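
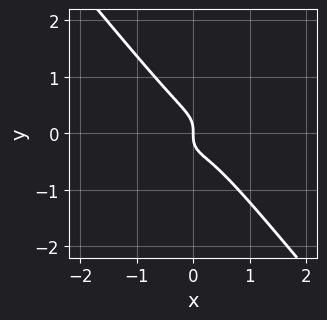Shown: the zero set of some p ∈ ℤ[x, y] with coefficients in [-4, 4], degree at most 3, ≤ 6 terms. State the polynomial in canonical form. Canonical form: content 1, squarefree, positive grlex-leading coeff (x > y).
1. Degree: the shape is more complex than any degree-2 curve, so deg p = 3.
2. Against the integer gridlines: it crosses the x-axis at the gridline x = 0; it crosses the y-axis at the gridline y = 0.
3. Solving for integer coefficients yields p as stated.

3*x^3 - 2*x^2*y + 3*y^3 - x^2 + x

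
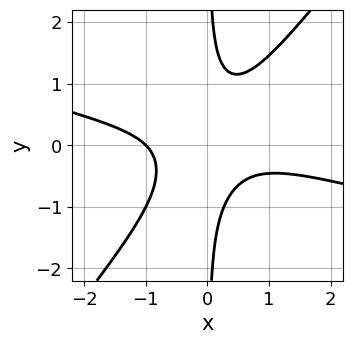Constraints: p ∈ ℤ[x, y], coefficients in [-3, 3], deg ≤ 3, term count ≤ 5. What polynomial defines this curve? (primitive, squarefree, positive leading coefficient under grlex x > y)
x^3 + 3*x^2*y - 3*x*y^2 + 1

deg p = 3.
From the visible intercepts: no y-intercept at any integer in the box; it crosses the x-axis at the gridline x = -1.
Fitting integer coefficients to these (and the overall shape) gives p.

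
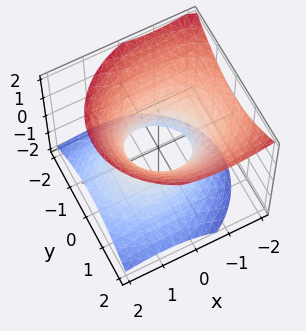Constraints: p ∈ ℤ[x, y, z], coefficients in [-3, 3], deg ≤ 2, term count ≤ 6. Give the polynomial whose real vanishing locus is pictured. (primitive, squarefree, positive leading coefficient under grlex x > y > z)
2*x^2 + 2*x*z + 3*y^2 - 3*z^2 - 2

1. Degree: the shape is more complex than any degree-1 surface, so deg p = 2.
2. Checking where it meets the axes: the x-axis gridline crossings are at x ∈ {-1, 1}; no z-intercept at any integer in the box.
3. The integer polynomial consistent with all of this is the stated p.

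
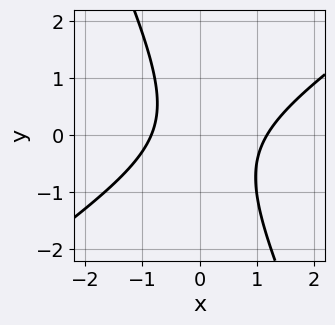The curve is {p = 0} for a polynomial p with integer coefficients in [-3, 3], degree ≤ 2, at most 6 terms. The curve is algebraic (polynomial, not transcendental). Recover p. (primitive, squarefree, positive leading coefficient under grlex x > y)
3*x^2 - 3*x*y - 2*y^2 - x - 3

(a) The degree is 2 — no degree-1 curve has this shape.
(b) Reading off the gridlines: no y-intercept at any integer in the box.
(c) Fitting integer coefficients to these (and the overall shape) gives p.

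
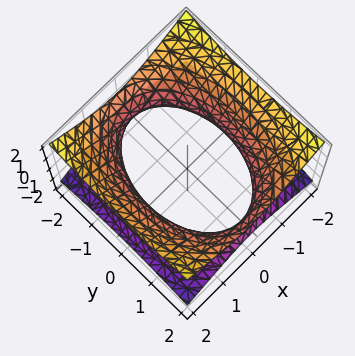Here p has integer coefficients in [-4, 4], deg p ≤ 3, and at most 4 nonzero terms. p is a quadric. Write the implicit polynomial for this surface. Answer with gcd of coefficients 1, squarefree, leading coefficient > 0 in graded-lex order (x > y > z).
First, degree: one connected sheet with a waist; a quadric, so deg p = 2.
Next, symmetries: it's symmetric under z → −z, forcing even powers of z; the x ↦ −x reflection is a symmetry, so x appears only in even powers; mirror symmetry y ↦ −y ⇒ only even powers of y.
Next, against the integer gridlines: it misses every integer gridline on the z-axis.
Finally, assembling these constraints gives the stated polynomial.

2*x^2 + y^2 - 3*z^2 - 3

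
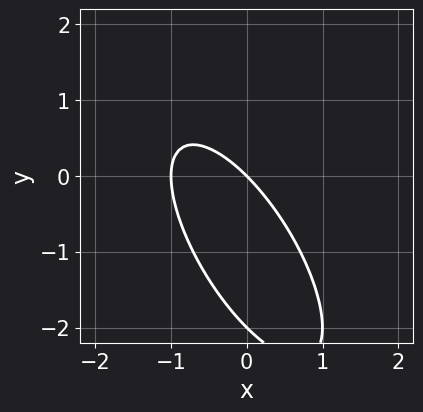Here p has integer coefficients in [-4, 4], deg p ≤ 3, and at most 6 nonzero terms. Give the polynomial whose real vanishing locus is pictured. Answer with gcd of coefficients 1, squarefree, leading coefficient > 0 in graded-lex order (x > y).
2*x^2 + 2*x*y + y^2 + 2*x + 2*y

1. deg p = 2. No degree-1 curve has this shape.
2. Reading off the gridlines: the x-axis gridline crossings are at x ∈ {-1, 0}; among the integer gridlines, it crosses the y-axis at y ∈ {-2, 0}.
3. Putting this together gives p.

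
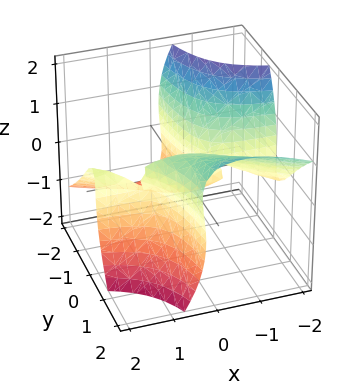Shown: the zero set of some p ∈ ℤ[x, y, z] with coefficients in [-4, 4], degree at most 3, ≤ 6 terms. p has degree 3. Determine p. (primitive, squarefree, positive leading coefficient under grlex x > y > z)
First, degree: the shape is more complex than any degree-2 surface, so deg p = 3.
Next, observable constraints: it crosses the y-axis at the gridline y = 0; one z-axis crossing is at z = 0.
Finally, these observations pin down the coefficients. Check: (1, 0, 0) on the x-axis lies on the surface, and p(1, 0, 0) = 0. ✓

x^2*y + 2*x*y^2 - 2*x*y*z + z^3 - y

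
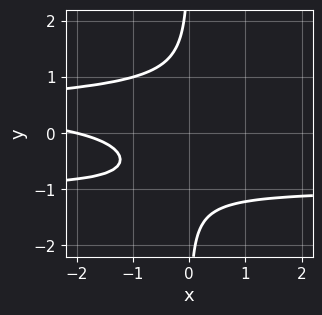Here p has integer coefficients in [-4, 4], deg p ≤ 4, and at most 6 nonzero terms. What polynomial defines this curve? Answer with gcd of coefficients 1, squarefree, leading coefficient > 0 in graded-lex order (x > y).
First, deg p = 4. No degree-3 curve has this shape.
Next, against the integer gridlines: it misses every integer gridline on the y-axis; it meets the x-axis at x = -2 (among the integer gridlines).
Finally, fitting integer coefficients to these (and the overall shape) gives p.

3*x*y^3 - 2*x*y + x + 2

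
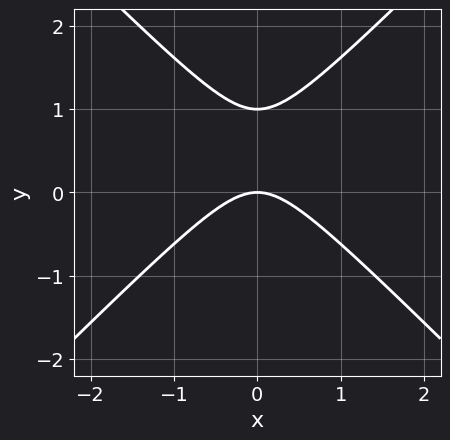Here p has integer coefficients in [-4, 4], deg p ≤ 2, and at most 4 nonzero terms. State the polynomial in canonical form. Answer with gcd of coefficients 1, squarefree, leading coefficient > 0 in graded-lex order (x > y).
x^2 - y^2 + y

(a) Degree: the shape is more complex than any degree-1 curve, so deg p = 2.
(b) Symmetries: mirror symmetry x ↦ −x ⇒ only even powers of x.
(c) Reading off the gridlines: it meets the x-axis at x = 0 (among the integer gridlines); the y-axis gridline crossings are at y ∈ {0, 1}.
(d) Assembling these constraints gives the stated polynomial.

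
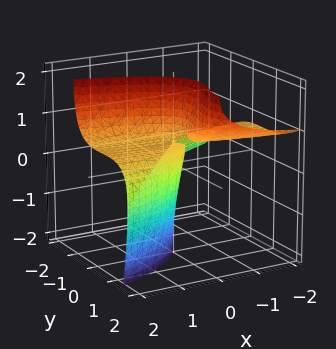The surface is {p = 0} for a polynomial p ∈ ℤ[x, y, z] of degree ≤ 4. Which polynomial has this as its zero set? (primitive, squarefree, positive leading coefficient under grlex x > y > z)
y^3 - 2*y^2*z + y*z^2 + 3*x*z - 2*x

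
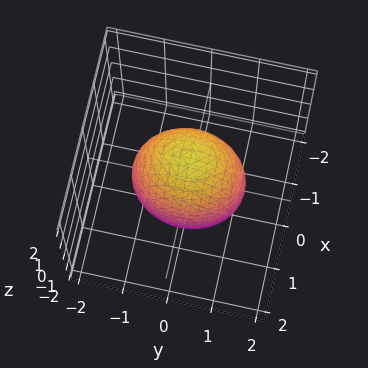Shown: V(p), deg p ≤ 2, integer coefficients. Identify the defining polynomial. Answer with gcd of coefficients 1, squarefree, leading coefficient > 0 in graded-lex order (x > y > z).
3*x^2 + 2*y^2 + z^2 - 3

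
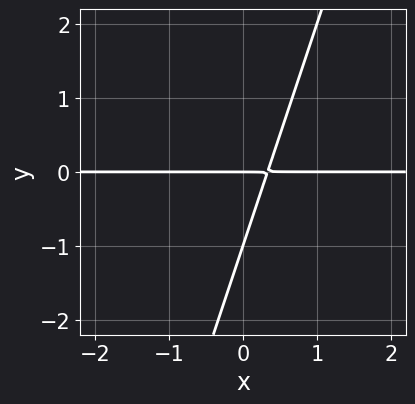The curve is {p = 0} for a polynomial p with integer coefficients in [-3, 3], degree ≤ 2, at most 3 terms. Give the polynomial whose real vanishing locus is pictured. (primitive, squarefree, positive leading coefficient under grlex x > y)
3*x*y - y^2 - y

(a) deg p = 2. A generic line meets the curve in up to 2 points.
(b) From the axis intercepts and sections: the visible x-axis segment lies entirely on the curve; among the integer gridlines, it crosses the y-axis at y ∈ {-1, 0}.
(c) Assembling these constraints gives the stated polynomial.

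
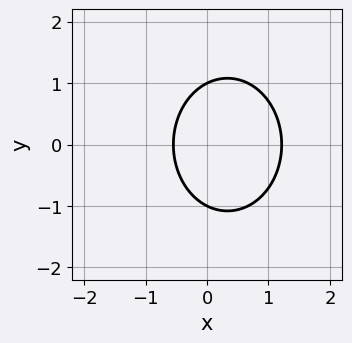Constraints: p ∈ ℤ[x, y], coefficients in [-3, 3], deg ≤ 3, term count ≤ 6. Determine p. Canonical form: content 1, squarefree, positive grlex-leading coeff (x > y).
3*x^2 + 2*y^2 - 2*x - 2

(a) Degree: the shape is more complex than any degree-1 curve, so deg p = 2.
(b) Symmetries: the y ↦ −y reflection is a symmetry, so y appears only in even powers.
(c) From the visible intercepts: the y-axis gridline crossings are at y ∈ {-1, 1}.
(d) Solving for integer coefficients yields p as stated.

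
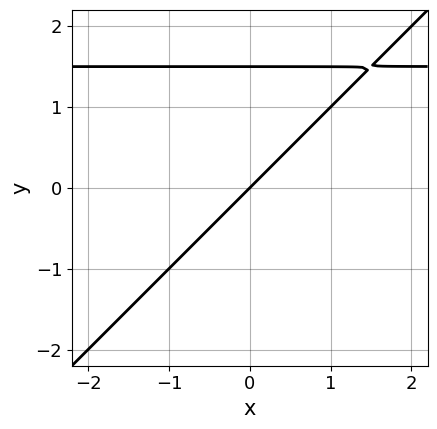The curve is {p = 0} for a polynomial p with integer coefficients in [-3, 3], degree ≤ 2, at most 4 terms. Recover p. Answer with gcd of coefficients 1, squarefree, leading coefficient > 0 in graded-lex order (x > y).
2*x*y - 2*y^2 - 3*x + 3*y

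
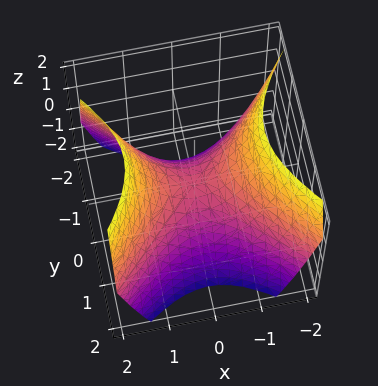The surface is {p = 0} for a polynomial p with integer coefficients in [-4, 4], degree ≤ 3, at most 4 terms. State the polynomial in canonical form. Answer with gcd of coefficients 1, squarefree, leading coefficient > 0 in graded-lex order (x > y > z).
x^2 - y^2 - z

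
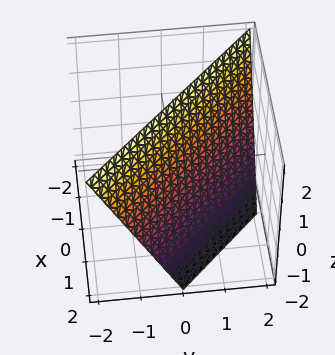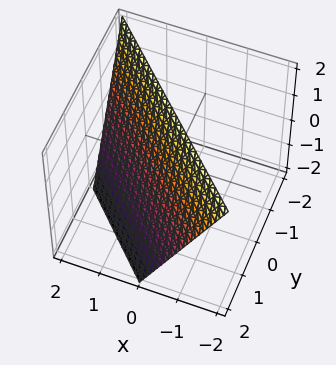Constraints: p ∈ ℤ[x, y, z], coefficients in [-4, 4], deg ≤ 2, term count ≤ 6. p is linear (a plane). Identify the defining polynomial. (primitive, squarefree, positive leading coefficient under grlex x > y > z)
2*x + 2*y + z - 2

First, degree: every cross-section is a straight line — this is a plane, so deg p = 1.
Next, checking where it meets the axes: one z-axis crossing is at z = 2; it crosses the y-axis at the gridline y = 1; one x-axis crossing is at x = 1.
Finally, together with the visible shape, these determine p as stated.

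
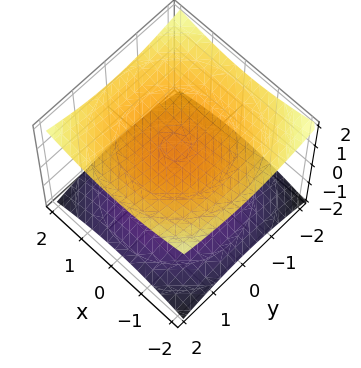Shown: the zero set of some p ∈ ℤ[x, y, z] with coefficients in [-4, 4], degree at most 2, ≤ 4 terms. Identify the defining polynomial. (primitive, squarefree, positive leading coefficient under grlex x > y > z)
I count 2 distinct pieces.
The degree is 2 — two sheets facing apart; a quadric.
Symmetries: the z-axis is an axis of rotation, so x and y enter only as x² + y²; the z ↦ −z reflection is a symmetry, so z appears only in even powers.
Observable constraints: the surface avoids every integer y-axis point in the box; among the integer gridlines, it crosses the z-axis at z ∈ {-1, 1}; the surface avoids every integer x-axis point in the box.
Solving for integer coefficients yields p as stated.

x^2 + y^2 - 3*z^2 + 3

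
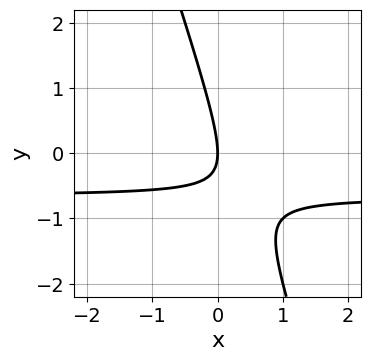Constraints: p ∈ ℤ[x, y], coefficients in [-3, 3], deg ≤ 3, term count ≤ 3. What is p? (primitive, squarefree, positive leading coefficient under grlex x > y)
1. deg p = 2. A generic line meets the curve in up to 2 points.
2. Observable constraints: it crosses the y-axis at the gridline y = 0; it meets the x-axis at x = 0 (among the integer gridlines).
3. Solving for integer coefficients yields p as stated.

3*x*y + y^2 + 2*x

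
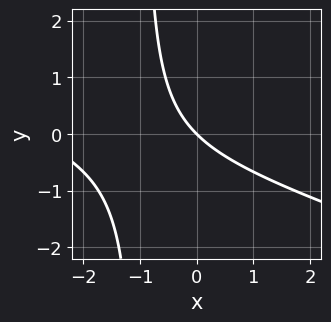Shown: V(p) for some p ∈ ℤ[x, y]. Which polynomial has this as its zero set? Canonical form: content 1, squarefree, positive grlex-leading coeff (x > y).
1. Degree: the shape is more complex than any degree-1 curve, so deg p = 2.
2. From the axis intercepts and sections: it crosses the x-axis at the gridline x = 0; it meets the y-axis at y = 0 (among the integer gridlines).
3. Putting this together gives p.

x^2 + 3*x*y + 3*x + 3*y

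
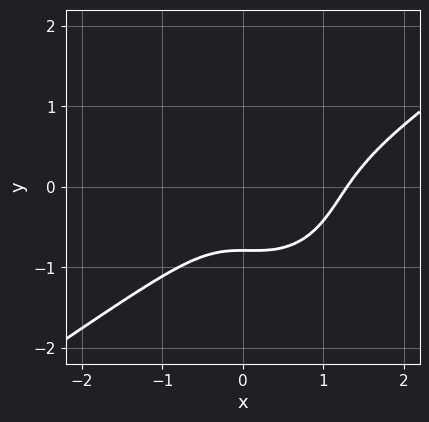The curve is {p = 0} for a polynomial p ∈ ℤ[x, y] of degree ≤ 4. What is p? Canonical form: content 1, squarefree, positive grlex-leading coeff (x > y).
deg p = 3. No degree-2 curve has this shape.
Solving for integer coefficients yields p as stated.

2*x^3 - 2*x^2*y - 2*y^3 - 2*x^2 - 1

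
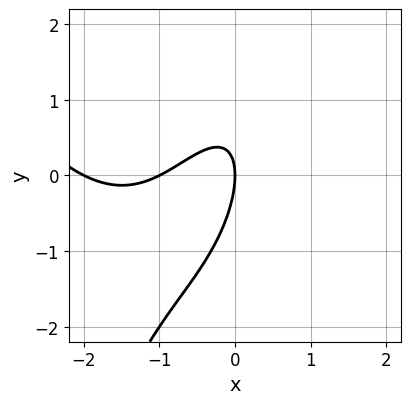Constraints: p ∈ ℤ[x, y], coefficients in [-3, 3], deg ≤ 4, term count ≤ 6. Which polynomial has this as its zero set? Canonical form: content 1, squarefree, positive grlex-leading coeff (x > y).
deg p = 3. A generic line meets the curve in up to 3 points.
Against the integer gridlines: the x-axis gridline crossings are at x ∈ {-2, -1, 0}; it meets the y-axis at y = 0 (among the integer gridlines).
Assembling these constraints gives the stated polynomial.

x^3 + 3*x^2 - 2*x*y + y^2 + 2*x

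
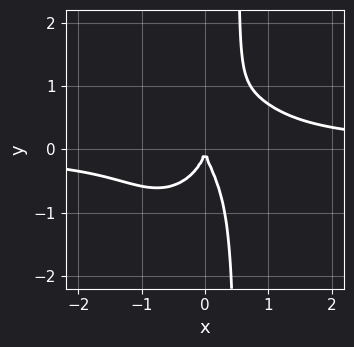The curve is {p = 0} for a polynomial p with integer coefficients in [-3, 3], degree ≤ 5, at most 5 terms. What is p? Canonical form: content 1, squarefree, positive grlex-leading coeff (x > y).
3*x^3*y - x^2*y^2 + 2*x*y^3 - y^3 - 2*x^2

deg p = 4.
Against the integer gridlines: it meets the x-axis at x = 0 (among the integer gridlines); it meets the y-axis at y = 0 (among the integer gridlines).
Matching integer coefficients to the picture gives p.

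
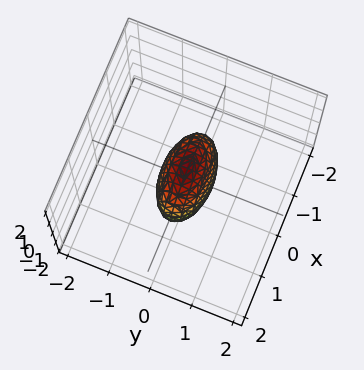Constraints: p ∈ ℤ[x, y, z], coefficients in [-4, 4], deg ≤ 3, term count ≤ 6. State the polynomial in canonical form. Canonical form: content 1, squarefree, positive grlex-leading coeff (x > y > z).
The degree is 2 — bounded and convex; a quadric.
Symmetries: mirror symmetry x ↦ −x ⇒ only even powers of x; the z ↦ −z reflection is a symmetry, so z appears only in even powers; it's symmetric under y → −y, forcing even powers of y.
From the visible intercepts: among the integer gridlines, it crosses the z-axis at z ∈ {-1, 1}; the x-axis gridline crossings are at x ∈ {-1, 1}.
The integer polynomial consistent with all of this is the stated p.

x^2 + 3*y^2 + z^2 - 1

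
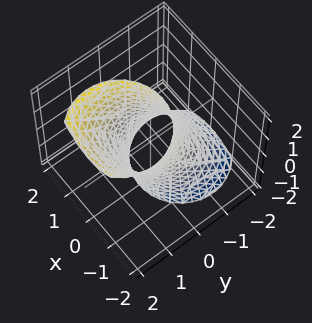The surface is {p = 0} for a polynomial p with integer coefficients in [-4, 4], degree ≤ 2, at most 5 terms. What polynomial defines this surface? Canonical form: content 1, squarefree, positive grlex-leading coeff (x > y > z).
First, degree: no degree-1 surface has this shape, so deg p = 2.
Next, observable constraints: the x-axis gridline crossings are at x ∈ {-1, 1}; among the integer gridlines, it crosses the y-axis at y ∈ {-1, 1}; it misses every integer gridline on the z-axis.
Finally, the integer polynomial consistent with all of this is the stated p.

x^2 + y^2 - y*z - 1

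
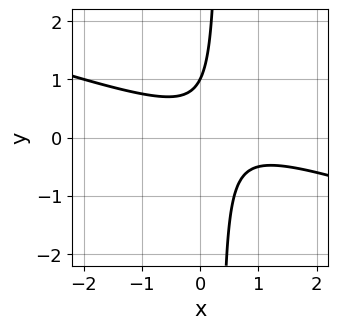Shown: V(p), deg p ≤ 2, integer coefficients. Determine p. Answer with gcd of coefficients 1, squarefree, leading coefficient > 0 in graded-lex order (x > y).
x^2 + 3*x*y - x - y + 1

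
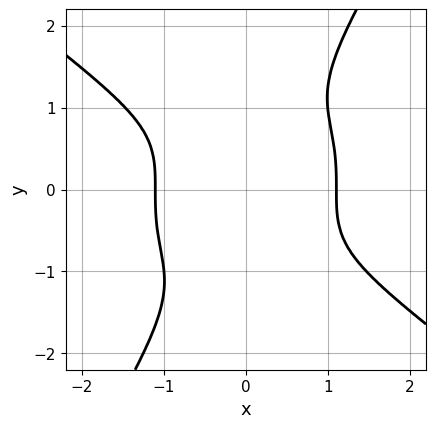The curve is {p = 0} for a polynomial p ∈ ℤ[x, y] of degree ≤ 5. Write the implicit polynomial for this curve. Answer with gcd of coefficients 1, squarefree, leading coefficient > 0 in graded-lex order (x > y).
First, the degree is 4 — no degree-3 curve has this shape.
Next, from the visible intercepts: no y-intercept at any integer in the box.
Finally, together with the visible shape, these determine p as stated.

2*x^4 + 3*x*y^3 - 2*y^4 - 3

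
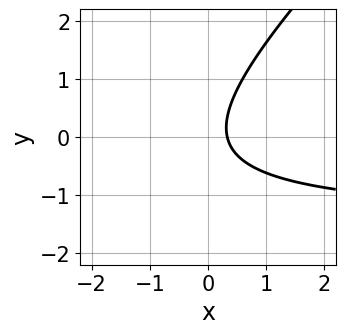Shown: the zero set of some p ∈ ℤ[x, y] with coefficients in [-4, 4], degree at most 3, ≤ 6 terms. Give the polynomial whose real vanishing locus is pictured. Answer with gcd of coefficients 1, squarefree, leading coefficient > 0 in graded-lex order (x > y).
2*x*y - 2*y^2 + 3*x - 1

(a) The degree is 2 — a generic line meets the curve in up to 2 points.
(b) From the axis intercepts and sections: no y-intercept at any integer in the box.
(c) Assembling these constraints gives the stated polynomial.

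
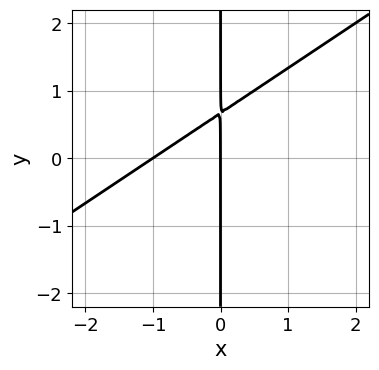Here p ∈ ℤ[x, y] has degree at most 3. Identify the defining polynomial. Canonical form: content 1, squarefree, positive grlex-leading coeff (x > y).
The degree is 2 — no degree-1 curve has this shape.
Checking where it meets the axes: the x-axis gridline crossings are at x ∈ {-1, 0}; every point of the y-axis in the box is on the curve.
Fitting integer coefficients to these (and the overall shape) gives p.

2*x^2 - 3*x*y + 2*x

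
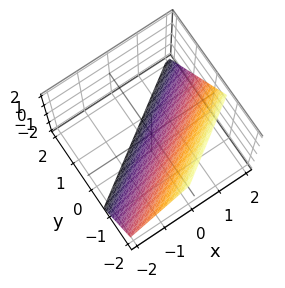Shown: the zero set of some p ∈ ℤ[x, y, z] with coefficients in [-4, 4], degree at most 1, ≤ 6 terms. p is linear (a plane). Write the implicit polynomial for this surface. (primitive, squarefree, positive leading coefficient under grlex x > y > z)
2*x - 3*y - 2*z - 2

First, deg p = 1. The surface is flat (a plane).
Then, checking where it meets the axes: one z-axis crossing is at z = -1; one x-axis crossing is at x = 1.
Finally, solving for integer coefficients yields p as stated.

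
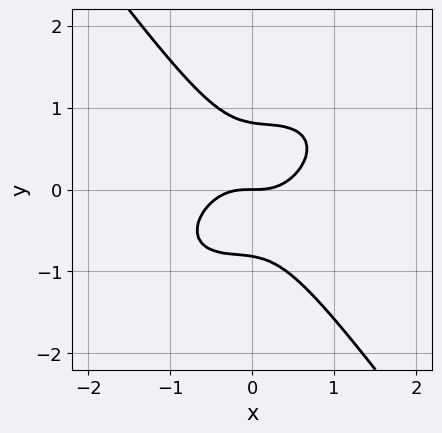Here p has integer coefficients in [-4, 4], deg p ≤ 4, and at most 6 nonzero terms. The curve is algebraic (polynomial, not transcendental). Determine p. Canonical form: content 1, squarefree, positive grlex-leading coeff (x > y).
3*x^3 - 2*x^2*y + x*y^2 + 3*y^3 - 2*y

1. deg p = 3.
2. From the axis intercepts and sections: it meets the y-axis at y = 0 (among the integer gridlines); it meets the x-axis at x = 0 (among the integer gridlines).
3. Solving for integer coefficients yields p as stated.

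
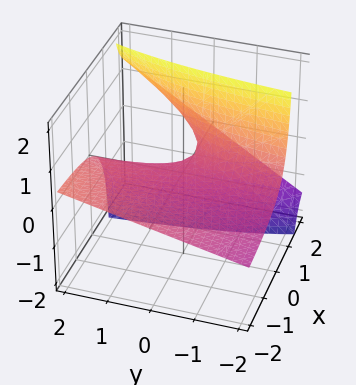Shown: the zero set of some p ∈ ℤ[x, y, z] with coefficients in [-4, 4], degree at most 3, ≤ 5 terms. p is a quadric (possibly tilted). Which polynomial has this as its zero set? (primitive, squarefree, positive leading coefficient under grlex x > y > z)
1. Degree: the shape is more complex than any degree-1 surface, so deg p = 2.
2. Against the integer gridlines: it crosses the z-axis at the gridline z = 0; every point of the x-axis in the box is on the surface; every point of the y-axis in the box is on the surface.
3. Fitting integer coefficients to these (and the overall shape) gives p.

x*y - 3*x*z + 3*z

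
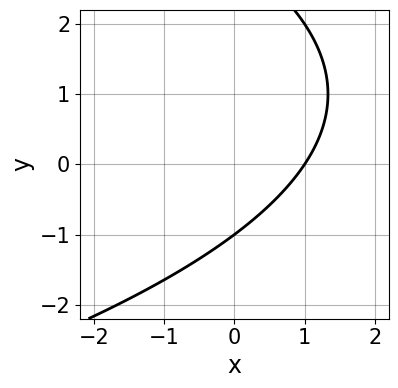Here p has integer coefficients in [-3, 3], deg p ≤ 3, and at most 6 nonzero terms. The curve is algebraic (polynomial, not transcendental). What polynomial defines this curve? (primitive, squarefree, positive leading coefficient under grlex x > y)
y^2 + 3*x - 2*y - 3

(a) The degree is 2 — the shape is more complex than any degree-1 curve.
(b) Against the integer gridlines: it crosses the x-axis at the gridline x = 1; one y-axis crossing is at y = -1.
(c) Putting this together gives p.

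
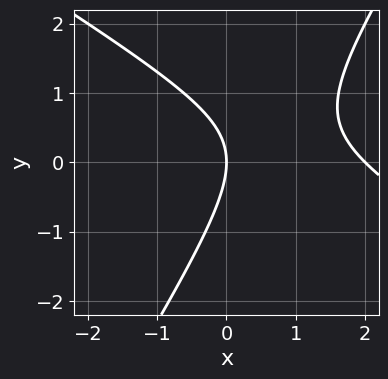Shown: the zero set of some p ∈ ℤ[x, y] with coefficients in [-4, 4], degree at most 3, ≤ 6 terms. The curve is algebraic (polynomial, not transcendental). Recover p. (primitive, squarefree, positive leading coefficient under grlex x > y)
x^2 + x*y - y^2 - 2*x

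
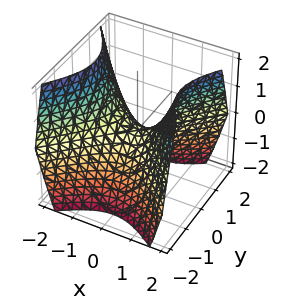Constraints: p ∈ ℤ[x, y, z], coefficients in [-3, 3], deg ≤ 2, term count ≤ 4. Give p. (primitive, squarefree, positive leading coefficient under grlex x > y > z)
x^2 - y^2 - z

1. deg p = 2. A saddle surface; a quadric.
2. Symmetries: mirror symmetry x ↦ −x ⇒ only even powers of x; mirror symmetry y ↦ −y ⇒ only even powers of y.
3. Against the integer gridlines: it meets the y-axis at y = 0 (among the integer gridlines); it meets the x-axis at x = 0 (among the integer gridlines); it meets the z-axis at z = 0 (among the integer gridlines).
4. Assembling these constraints gives the stated polynomial.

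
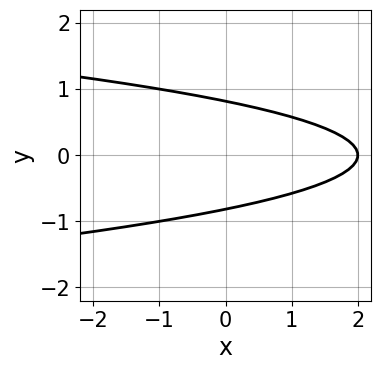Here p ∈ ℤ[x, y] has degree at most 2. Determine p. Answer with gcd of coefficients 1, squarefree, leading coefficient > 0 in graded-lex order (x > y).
deg p = 2. A generic line meets the curve in up to 2 points.
Symmetries: the y ↦ −y reflection is a symmetry, so y appears only in even powers.
Checking where it meets the axes: it meets the x-axis at x = 2 (among the integer gridlines).
Putting this together gives p.

3*y^2 + x - 2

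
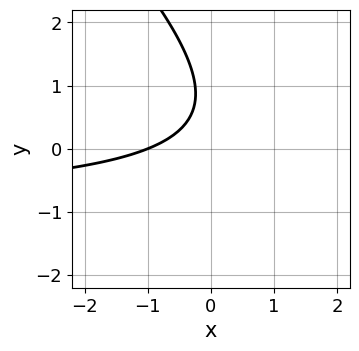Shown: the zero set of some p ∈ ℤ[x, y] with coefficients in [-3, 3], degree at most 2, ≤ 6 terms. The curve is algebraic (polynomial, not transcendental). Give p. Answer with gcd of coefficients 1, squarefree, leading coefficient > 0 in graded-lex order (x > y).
First, degree: the shape is more complex than any degree-1 curve, so deg p = 2.
Then, against the integer gridlines: it meets the x-axis at x = -1 (among the integer gridlines); the curve avoids every integer y-axis point in the box.
Finally, putting this together gives p.

2*x*y + 2*y^2 + 2*x - 3*y + 2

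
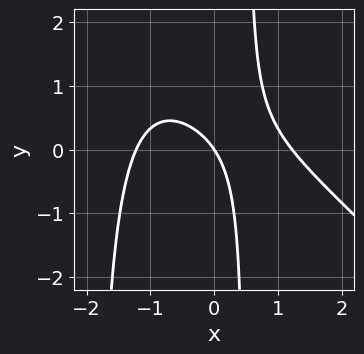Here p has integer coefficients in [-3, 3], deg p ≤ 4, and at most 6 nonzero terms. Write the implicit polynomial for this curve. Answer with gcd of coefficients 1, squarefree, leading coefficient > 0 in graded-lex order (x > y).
2*x^3 + 2*x^2*y + 3*x*y - 3*x - 2*y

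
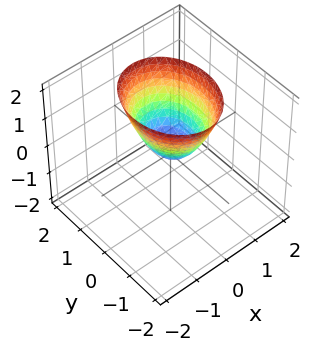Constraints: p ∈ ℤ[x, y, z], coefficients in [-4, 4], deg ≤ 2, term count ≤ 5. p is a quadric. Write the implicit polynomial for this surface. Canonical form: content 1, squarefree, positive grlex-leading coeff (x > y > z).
3*x^2 + 2*y^2 - 2*z

First, deg p = 2. A paraboloid; a quadric.
Next, symmetries: it's symmetric under x → −x, forcing even powers of x; the y ↦ −y reflection is a symmetry, so y appears only in even powers.
Then, against the integer gridlines: it crosses the z-axis at the gridline z = 0; one y-axis crossing is at y = 0; it crosses the x-axis at the gridline x = 0.
Finally, the integer polynomial consistent with all of this is the stated p.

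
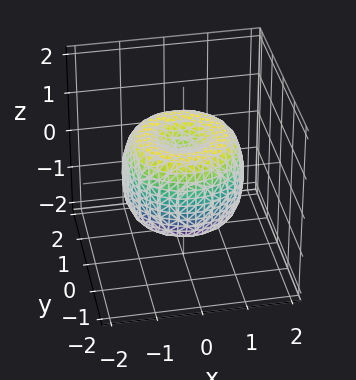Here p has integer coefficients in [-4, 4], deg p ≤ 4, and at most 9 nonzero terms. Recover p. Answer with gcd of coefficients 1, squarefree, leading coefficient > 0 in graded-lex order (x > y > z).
1. deg p = 4. A generic line meets the surface in up to 4 points.
2. Symmetry: every cross-section ⟂ z is a circle, so x, y appear only via x² + y².
3. From the visible intercepts: a circular section at z = -1 has radius between 0 and 1.
4. Putting this together gives p.

2*x^4 + 4*x^2*y^2 + 2*y^4 - 3*x^2 - 3*y^2 + 2*z^2 - 1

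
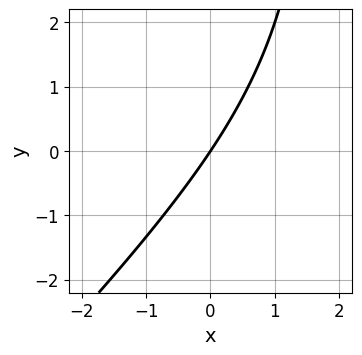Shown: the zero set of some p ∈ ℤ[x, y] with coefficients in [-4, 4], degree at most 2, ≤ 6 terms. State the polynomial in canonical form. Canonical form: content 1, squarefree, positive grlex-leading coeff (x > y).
x^2 - x*y - 3*x + 2*y

The degree is 2 — a generic line meets the curve in up to 2 points.
Against the integer gridlines: it meets the x-axis at x = 0 (among the integer gridlines); one y-axis crossing is at y = 0.
Matching integer coefficients to the picture gives p.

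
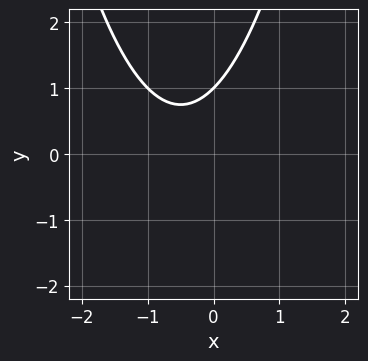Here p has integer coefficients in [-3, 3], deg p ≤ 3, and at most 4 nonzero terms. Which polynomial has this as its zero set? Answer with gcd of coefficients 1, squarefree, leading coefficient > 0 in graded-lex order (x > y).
(a) Degree: the shape is more complex than any degree-1 curve, so deg p = 2.
(b) From the visible intercepts: the curve avoids every integer x-axis point in the box; it crosses the y-axis at the gridline y = 1.
(c) Assembling these constraints gives the stated polynomial.

x^2 + x - y + 1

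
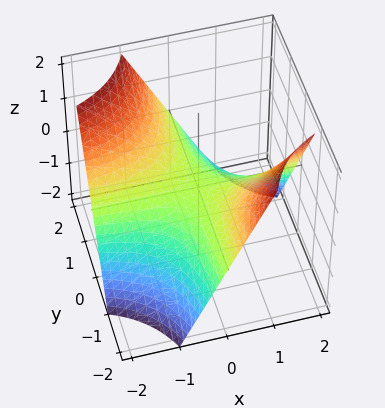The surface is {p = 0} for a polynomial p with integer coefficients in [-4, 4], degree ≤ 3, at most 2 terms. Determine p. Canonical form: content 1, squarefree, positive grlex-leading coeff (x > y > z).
1. Degree: a saddle surface; a quadric, so deg p = 2.
2. Observable constraints: every point of the x-axis in the box is on the surface; the visible y-axis segment lies entirely on the surface; one z-axis crossing is at z = 0.
3. These observations pin down the coefficients.

x*y + z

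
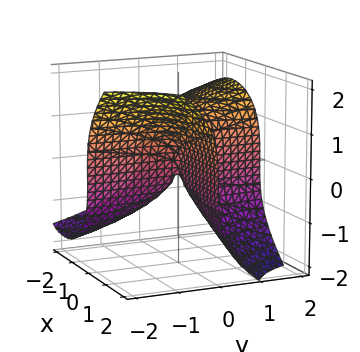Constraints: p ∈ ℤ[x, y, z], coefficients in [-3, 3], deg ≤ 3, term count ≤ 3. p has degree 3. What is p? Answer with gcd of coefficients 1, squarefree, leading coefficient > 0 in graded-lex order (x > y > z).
(a) The degree is 3 — a generic line meets the surface in up to 3 points.
(b) Observable constraints: every point of the y-axis in the box is on the surface; it meets the z-axis at z = 0 (among the integer gridlines).
(c) The integer polynomial consistent with all of this is the stated p. Check: (-1, 0, 0) on the x-axis lies on the surface, and p(-1, 0, 0) = 0. ✓

x^2*y + z^3 + 3*x*y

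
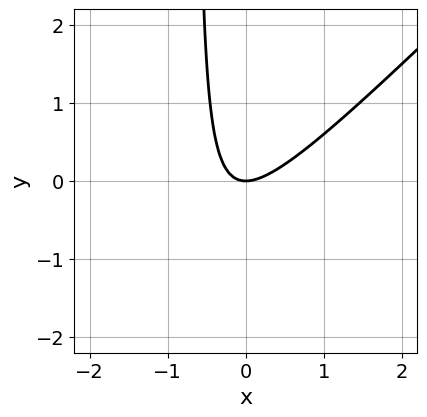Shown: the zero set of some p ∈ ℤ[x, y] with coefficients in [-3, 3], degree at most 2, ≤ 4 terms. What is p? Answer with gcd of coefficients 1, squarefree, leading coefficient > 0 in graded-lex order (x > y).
3*x^2 - 3*x*y - 2*y

(a) Degree: a generic line meets the curve in up to 2 points, so deg p = 2.
(b) Checking where it meets the axes: it crosses the y-axis at the gridline y = 0; it meets the x-axis at x = 0 (among the integer gridlines).
(c) These observations pin down the coefficients.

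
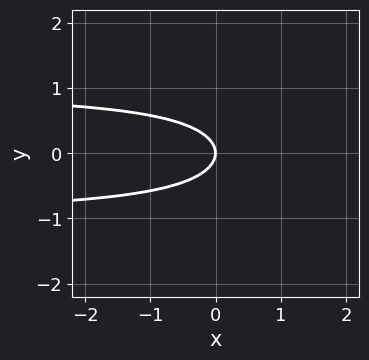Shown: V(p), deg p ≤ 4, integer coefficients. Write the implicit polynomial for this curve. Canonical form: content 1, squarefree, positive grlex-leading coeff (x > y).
x*y^2 - 2*y^2 - x

First, degree: the shape is more complex than any degree-2 curve, so deg p = 3.
Then, symmetries: it's symmetric under y → −y, forcing even powers of y.
Next, against the integer gridlines: it crosses the y-axis at the gridline y = 0; it crosses the x-axis at the gridline x = 0.
Finally, the integer polynomial consistent with all of this is the stated p.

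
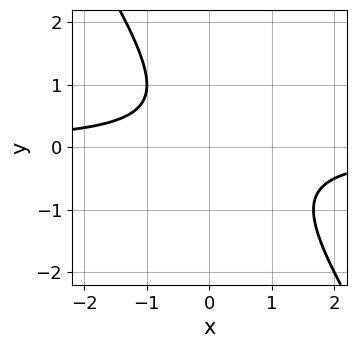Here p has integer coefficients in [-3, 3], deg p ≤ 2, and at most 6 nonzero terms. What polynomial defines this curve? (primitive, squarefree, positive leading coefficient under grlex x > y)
First, deg p = 2.
Next, observable constraints: it misses every integer gridline on the x-axis; it misses every integer gridline on the y-axis.
Finally, fitting integer coefficients to these (and the overall shape) gives p.

3*x*y + 2*y^2 - y + 2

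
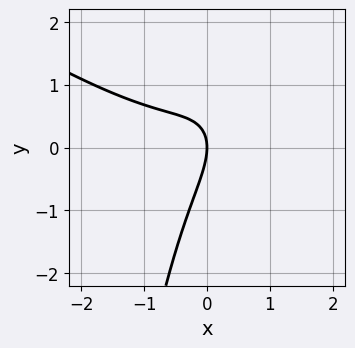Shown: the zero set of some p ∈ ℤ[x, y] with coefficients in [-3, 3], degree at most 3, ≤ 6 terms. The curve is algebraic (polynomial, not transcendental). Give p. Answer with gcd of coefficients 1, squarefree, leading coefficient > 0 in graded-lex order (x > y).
2*x^3 + 3*x^2*y - 3*x*y + 2*y^2 + 3*x

The degree is 3 — no degree-2 curve has this shape.
Reading off the gridlines: one x-axis crossing is at x = 0; it crosses the y-axis at the gridline y = 0.
Matching integer coefficients to the picture gives p.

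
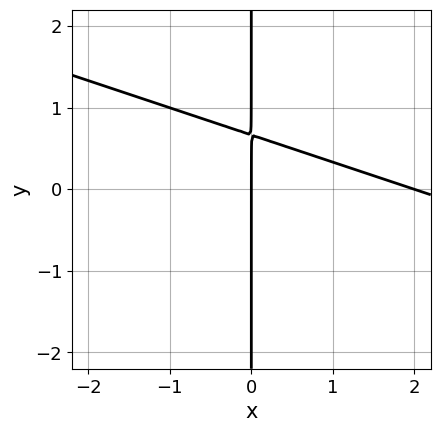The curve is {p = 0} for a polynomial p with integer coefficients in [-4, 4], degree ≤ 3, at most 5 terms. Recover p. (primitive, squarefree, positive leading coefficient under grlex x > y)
1. deg p = 2.
2. From the axis intercepts and sections: the x-axis gridline crossings are at x ∈ {0, 2}; the visible y-axis segment lies entirely on the curve.
3. The integer polynomial consistent with all of this is the stated p.

x^2 + 3*x*y - 2*x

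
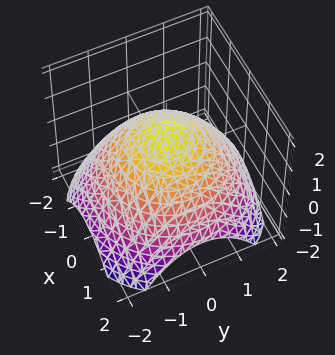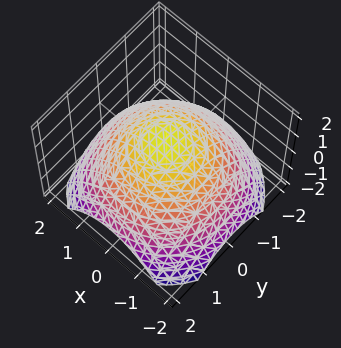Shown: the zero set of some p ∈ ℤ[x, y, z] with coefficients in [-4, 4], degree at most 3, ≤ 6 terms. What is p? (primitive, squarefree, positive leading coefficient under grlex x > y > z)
(a) The degree is 2 — no degree-1 surface has this shape.
(b) Symmetries: the surface is invariant under rotation about z: p = q(x² + y², z).
(c) From the visible intercepts: it crosses the z-axis at the gridline z = 1; a circular section at z = 0 has radius between 1 and 2.
(d) Assembling these constraints gives the stated polynomial.

x^2 + y^2 + 2*z - 2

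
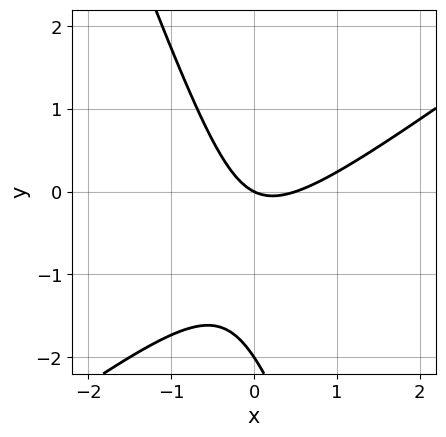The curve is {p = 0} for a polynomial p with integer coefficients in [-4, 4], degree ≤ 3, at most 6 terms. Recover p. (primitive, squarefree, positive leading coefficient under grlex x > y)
(a) Degree: a generic line meets the curve in up to 2 points, so deg p = 2.
(b) Checking where it meets the axes: the y-axis gridline crossings are at y ∈ {-2, 0}; it meets the x-axis at x = 0 (among the integer gridlines).
(c) Together with the visible shape, these determine p as stated.

2*x^2 - 2*x*y - y^2 - x - 2*y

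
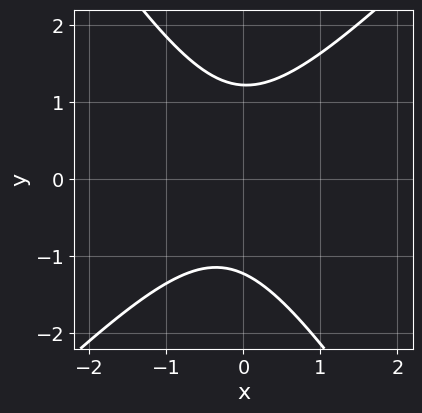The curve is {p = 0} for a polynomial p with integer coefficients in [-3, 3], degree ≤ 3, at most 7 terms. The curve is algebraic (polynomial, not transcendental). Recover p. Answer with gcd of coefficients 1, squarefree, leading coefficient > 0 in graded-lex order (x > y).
3*x^2 - x*y - 2*y^2 + x + 3

The degree is 2 — no degree-1 curve has this shape.
Reading off the gridlines: the curve avoids every integer x-axis point in the box.
Putting this together gives p.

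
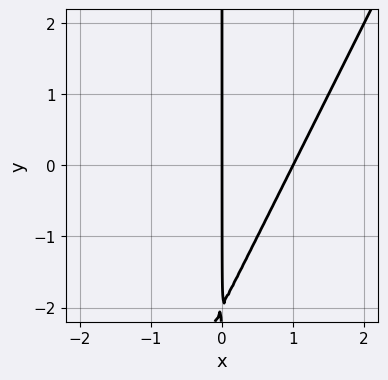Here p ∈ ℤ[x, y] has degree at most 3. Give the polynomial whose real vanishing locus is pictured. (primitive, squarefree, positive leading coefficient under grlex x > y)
1. The degree is 2 — no degree-1 curve has this shape.
2. From the axis intercepts and sections: the x-axis gridline crossings are at x ∈ {0, 1}; the visible y-axis segment lies entirely on the curve.
3. Assembling these constraints gives the stated polynomial.

2*x^2 - x*y - 2*x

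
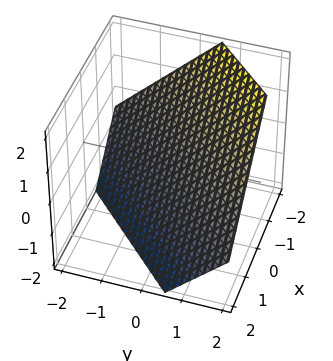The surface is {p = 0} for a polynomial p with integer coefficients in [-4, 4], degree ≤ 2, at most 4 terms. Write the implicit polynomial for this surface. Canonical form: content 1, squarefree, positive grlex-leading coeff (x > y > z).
3*x - 3*y + 3*z + 2

1. deg p = 1. The surface is flat (a plane).
2. Putting this together gives p.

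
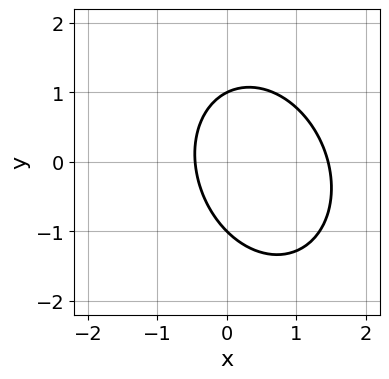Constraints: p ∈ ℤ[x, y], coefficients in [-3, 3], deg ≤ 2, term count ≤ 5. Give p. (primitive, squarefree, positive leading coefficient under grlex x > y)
(a) deg p = 2.
(b) Against the integer gridlines: the y-axis gridline crossings are at y ∈ {-1, 1}.
(c) Together with the visible shape, these determine p as stated.

3*x^2 + x*y + 2*y^2 - 3*x - 2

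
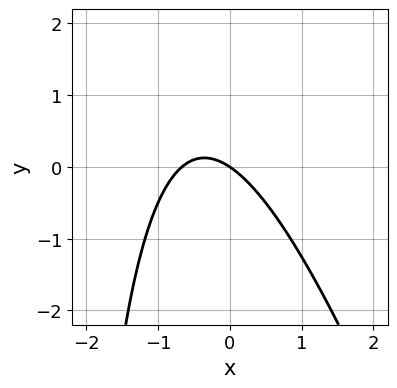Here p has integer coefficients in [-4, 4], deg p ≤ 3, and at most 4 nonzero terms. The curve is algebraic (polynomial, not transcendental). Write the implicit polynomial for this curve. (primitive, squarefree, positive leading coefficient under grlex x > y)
The degree is 2 — a generic line meets the curve in up to 2 points.
Reading off the gridlines: it meets the y-axis at y = 0 (among the integer gridlines); one x-axis crossing is at x = 0.
Putting this together gives p.

3*x^2 + x*y + 2*x + 3*y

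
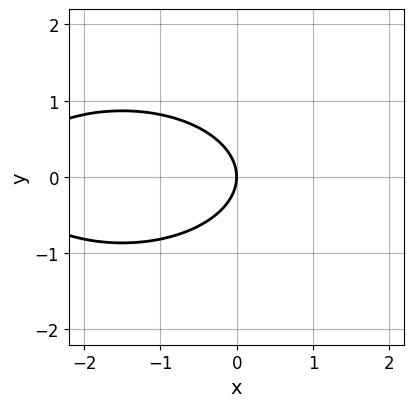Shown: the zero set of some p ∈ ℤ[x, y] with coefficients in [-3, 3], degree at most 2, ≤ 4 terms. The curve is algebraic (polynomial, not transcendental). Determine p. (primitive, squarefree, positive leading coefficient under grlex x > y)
x^2 + 3*y^2 + 3*x

1. Degree: a generic line meets the curve in up to 2 points, so deg p = 2.
2. Symmetries: it's symmetric under y → −y, forcing even powers of y.
3. Against the integer gridlines: it meets the y-axis at y = 0 (among the integer gridlines); it crosses the x-axis at the gridline x = 0.
4. Matching integer coefficients to the picture gives p.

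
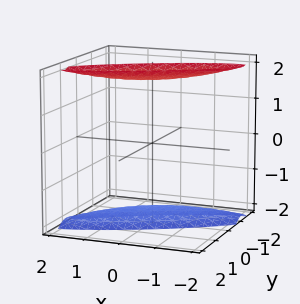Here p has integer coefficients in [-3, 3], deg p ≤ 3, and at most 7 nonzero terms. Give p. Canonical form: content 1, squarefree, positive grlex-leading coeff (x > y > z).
(a) There are 2 components.
(b) deg p = 2.
(c) Checking where it meets the axes: it misses every integer gridline on the x-axis; the surface avoids every integer y-axis point in the box.
(d) The integer polynomial consistent with all of this is the stated p.

x^2 - 3*x*y + 3*y^2 - z^2 + 3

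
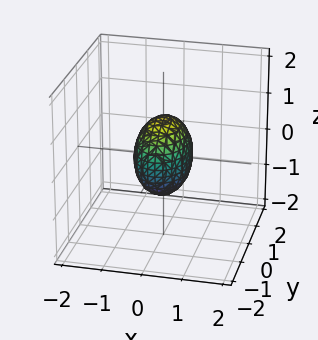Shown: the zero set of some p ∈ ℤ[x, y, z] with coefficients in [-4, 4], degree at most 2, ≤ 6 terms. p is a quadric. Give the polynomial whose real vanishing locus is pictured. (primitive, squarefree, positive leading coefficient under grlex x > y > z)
The degree is 2 — a closed, bounded, convex surface; a quadric.
Symmetries: the y ↦ −y reflection is a symmetry, so y appears only in even powers; the x ↦ −x reflection is a symmetry, so x appears only in even powers; it's symmetric under z → −z, forcing even powers of z.
Observable constraints: the z-axis gridline crossings are at z ∈ {-1, 1}; among the integer gridlines, it crosses the y-axis at y ∈ {-1, 1}.
Putting this together gives p.

2*x^2 + y^2 + z^2 - 1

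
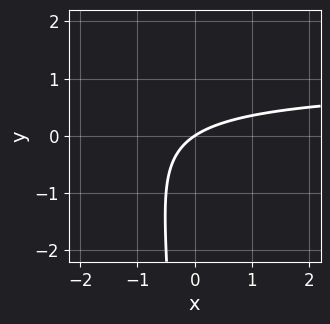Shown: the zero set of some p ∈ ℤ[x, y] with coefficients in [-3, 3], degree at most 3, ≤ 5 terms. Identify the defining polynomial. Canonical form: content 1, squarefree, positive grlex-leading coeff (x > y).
deg p = 3. The shape is more complex than any degree-2 curve.
Checking where it meets the axes: it crosses the x-axis at the gridline x = 0; one y-axis crossing is at y = 0.
The integer polynomial consistent with all of this is the stated p.

x*y^2 - 3*x*y + 2*x - 3*y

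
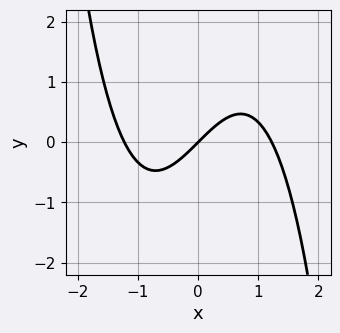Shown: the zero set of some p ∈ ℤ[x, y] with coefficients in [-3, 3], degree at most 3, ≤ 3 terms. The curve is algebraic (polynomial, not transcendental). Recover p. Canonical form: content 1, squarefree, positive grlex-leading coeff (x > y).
2*x^3 - 3*x + 3*y

First, degree: a generic line meets the curve in up to 3 points, so deg p = 3.
Then, from the visible intercepts: it meets the y-axis at y = 0 (among the integer gridlines); one x-axis crossing is at x = 0.
Finally, together with the visible shape, these determine p as stated.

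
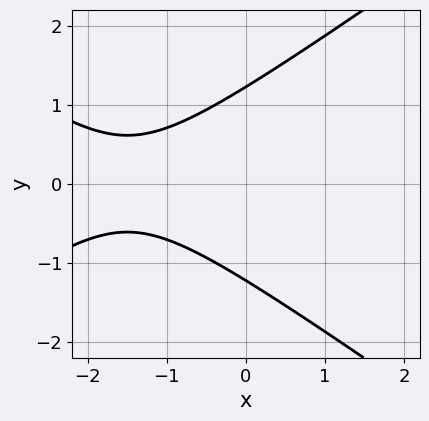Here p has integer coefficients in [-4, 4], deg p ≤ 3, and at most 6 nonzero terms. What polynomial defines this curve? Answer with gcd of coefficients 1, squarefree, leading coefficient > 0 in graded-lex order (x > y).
x^2 - 2*y^2 + 3*x + 3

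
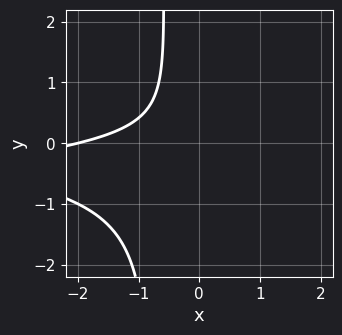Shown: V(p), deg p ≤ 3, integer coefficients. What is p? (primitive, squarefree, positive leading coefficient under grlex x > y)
First, deg p = 3. A generic line meets the curve in up to 3 points.
Next, from the axis intercepts and sections: no y-intercept at any integer in the box; one x-axis crossing is at x = -2.
Finally, the integer polynomial consistent with all of this is the stated p.

3*x*y^2 + 2*x*y + 2*y^2 + x + 2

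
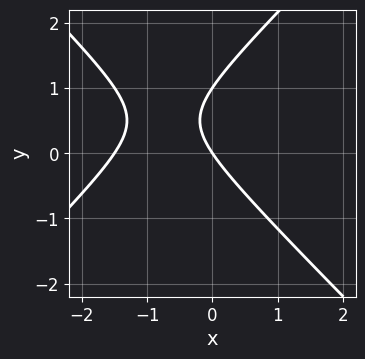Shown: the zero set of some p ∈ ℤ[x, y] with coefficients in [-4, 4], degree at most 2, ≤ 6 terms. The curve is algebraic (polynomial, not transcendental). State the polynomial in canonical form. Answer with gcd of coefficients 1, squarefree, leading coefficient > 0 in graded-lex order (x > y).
2*x^2 - 2*y^2 + 3*x + 2*y

(a) deg p = 2.
(b) Observable constraints: one x-axis crossing is at x = 0; the y-axis gridline crossings are at y ∈ {0, 1}.
(c) The integer polynomial consistent with all of this is the stated p.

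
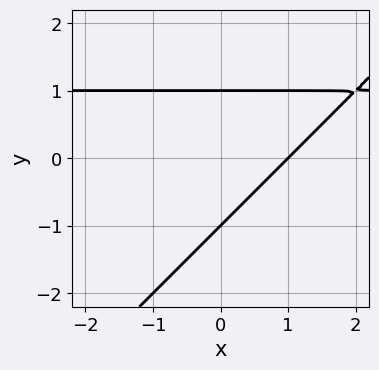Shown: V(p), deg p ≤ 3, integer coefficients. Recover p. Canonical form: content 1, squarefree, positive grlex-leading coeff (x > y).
(a) deg p = 2.
(b) From the axis intercepts and sections: it meets the x-axis at x = 1 (among the integer gridlines); among the integer gridlines, it crosses the y-axis at y ∈ {-1, 1}.
(c) Matching integer coefficients to the picture gives p.

x*y - y^2 - x + 1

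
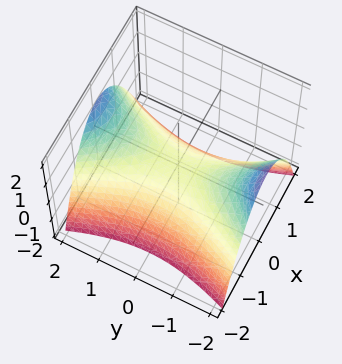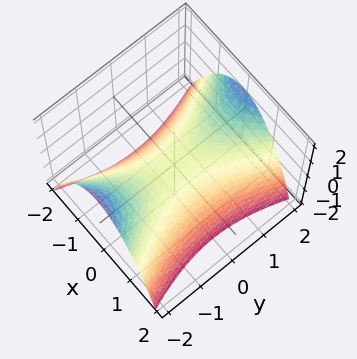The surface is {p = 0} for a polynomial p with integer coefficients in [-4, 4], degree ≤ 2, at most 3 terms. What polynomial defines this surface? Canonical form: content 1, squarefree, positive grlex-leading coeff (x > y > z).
3*x^2 - y^2 + 3*z

1. Degree: a saddle surface; a quadric, so deg p = 2.
2. Symmetries: the x ↦ −x reflection is a symmetry, so x appears only in even powers; mirror symmetry y ↦ −y ⇒ only even powers of y.
3. Reading off the gridlines: one x-axis crossing is at x = 0; it meets the z-axis at z = 0 (among the integer gridlines); one y-axis crossing is at y = 0.
4. Fitting integer coefficients to these (and the overall shape) gives p.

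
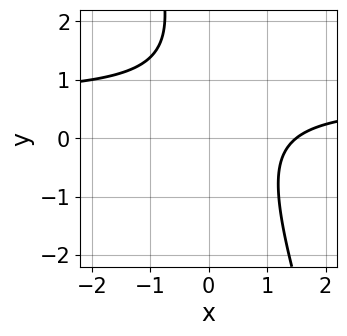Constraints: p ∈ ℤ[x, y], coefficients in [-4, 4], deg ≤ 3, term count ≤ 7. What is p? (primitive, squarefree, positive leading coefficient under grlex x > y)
(a) The degree is 2 — the shape is more complex than any degree-1 curve.
(b) From the axis intercepts and sections: no y-intercept at any integer in the box.
(c) Putting this together gives p.

3*x*y + y^2 - 2*x - 2*y + 3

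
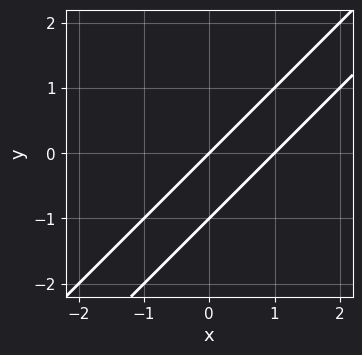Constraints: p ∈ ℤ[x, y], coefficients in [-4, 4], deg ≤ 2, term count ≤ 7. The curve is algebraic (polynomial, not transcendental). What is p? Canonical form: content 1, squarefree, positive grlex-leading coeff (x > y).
x^2 - 2*x*y + y^2 - x + y

(a) Degree: a generic line meets the curve in up to 2 points, so deg p = 2.
(b) Observable constraints: the y-axis gridline crossings are at y ∈ {-1, 0}; the x-axis gridline crossings are at x ∈ {0, 1}.
(c) Assembling these constraints gives the stated polynomial.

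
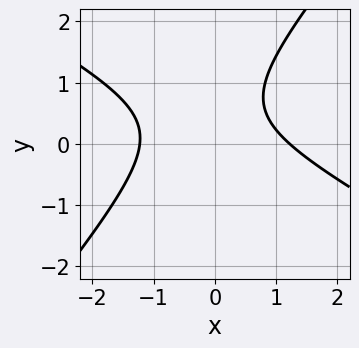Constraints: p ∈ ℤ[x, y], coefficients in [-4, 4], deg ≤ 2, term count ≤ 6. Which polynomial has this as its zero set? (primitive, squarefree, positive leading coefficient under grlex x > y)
2*x^2 + 2*x*y - 3*y^2 + 3*y - 3

The degree is 2 — a generic line meets the curve in up to 2 points.
From the axis intercepts and sections: the curve avoids every integer y-axis point in the box.
Matching integer coefficients to the picture gives p.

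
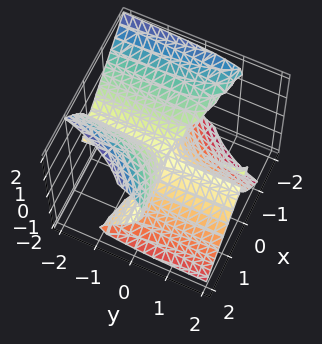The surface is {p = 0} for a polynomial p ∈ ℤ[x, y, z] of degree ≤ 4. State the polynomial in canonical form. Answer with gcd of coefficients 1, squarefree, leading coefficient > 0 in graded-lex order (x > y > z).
3*x^2*y - 2*x^2*z + 3*x*y*z + 3*z^3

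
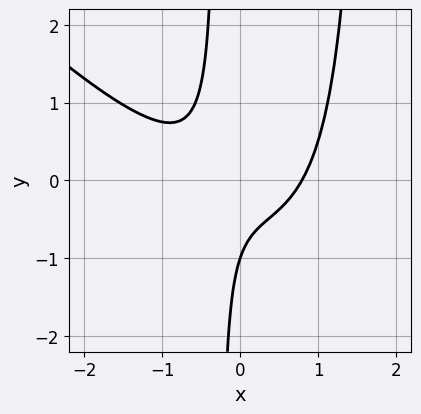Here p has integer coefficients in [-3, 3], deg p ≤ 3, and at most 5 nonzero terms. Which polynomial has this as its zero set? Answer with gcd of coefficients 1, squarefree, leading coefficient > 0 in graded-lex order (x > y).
(a) Degree: the shape is more complex than any degree-2 curve, so deg p = 3.
(b) Reading off the gridlines: one y-axis crossing is at y = -1.
(c) These observations pin down the coefficients.

2*x^3 + 2*x^2*y - 3*x*y - y - 1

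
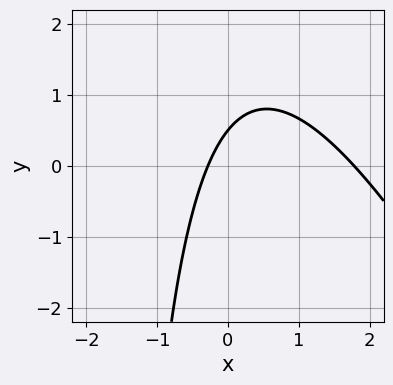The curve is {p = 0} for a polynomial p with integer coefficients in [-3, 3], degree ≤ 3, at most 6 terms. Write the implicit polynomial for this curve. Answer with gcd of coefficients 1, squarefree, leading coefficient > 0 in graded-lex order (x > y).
Degree: the shape is more complex than any degree-1 curve, so deg p = 2.
Putting this together gives p.

2*x^2 + x*y - 3*x + 2*y - 1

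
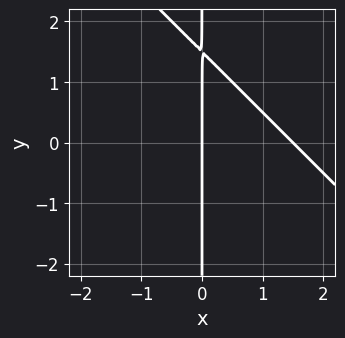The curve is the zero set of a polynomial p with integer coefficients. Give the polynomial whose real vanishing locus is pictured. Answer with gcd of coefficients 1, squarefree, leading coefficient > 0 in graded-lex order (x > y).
2*x^2 + 2*x*y - 3*x

First, deg p = 2. The shape is more complex than any degree-1 curve.
Next, reading off the gridlines: the visible y-axis segment lies entirely on the curve; it meets the x-axis at x = 0 (among the integer gridlines).
Finally, putting this together gives p.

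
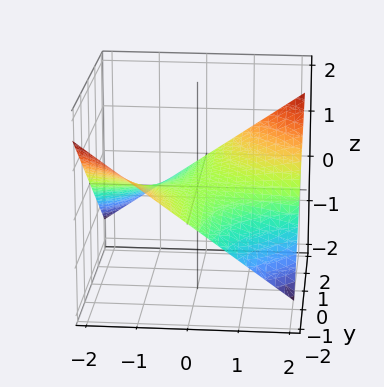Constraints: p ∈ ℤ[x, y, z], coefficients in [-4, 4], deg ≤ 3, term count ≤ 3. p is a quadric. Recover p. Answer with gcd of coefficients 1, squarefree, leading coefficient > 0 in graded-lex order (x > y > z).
x*y - 3*z

First, the degree is 2 — a hyperbolic paraboloid; a quadric.
Then, against the integer gridlines: every point of the y-axis in the box is on the surface; one z-axis crossing is at z = 0.
Finally, together with the visible shape, these determine p as stated.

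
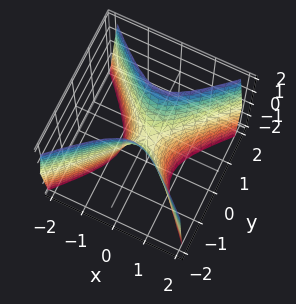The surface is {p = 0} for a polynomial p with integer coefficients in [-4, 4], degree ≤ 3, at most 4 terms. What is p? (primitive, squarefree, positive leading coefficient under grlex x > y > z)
3*x^2 - 3*y^2 + z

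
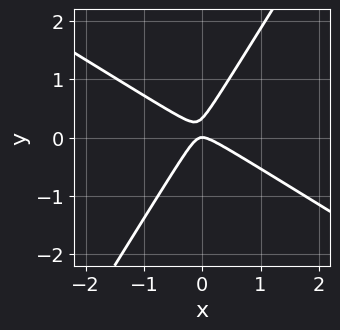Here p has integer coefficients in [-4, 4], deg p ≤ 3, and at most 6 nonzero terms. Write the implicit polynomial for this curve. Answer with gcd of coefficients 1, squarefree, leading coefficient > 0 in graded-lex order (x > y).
3*x^2 + 3*x*y - 3*y^2 + y

First, the degree is 2 — a generic line meets the curve in up to 2 points.
Next, from the axis intercepts and sections: it meets the y-axis at y = 0 (among the integer gridlines); it crosses the x-axis at the gridline x = 0.
Finally, together with the visible shape, these determine p as stated.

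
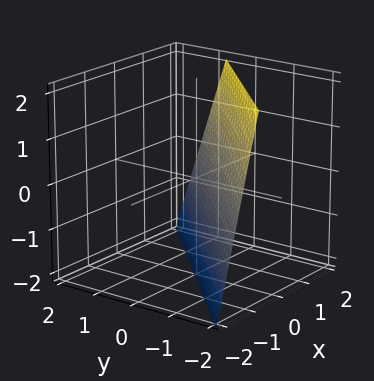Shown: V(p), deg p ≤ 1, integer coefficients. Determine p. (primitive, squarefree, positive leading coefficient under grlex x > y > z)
The degree is 1 — every cross-section is a straight line — this is a plane.
Checking where it meets the axes: it crosses the z-axis at the gridline z = -2.
These observations pin down the coefficients.

3*x - 3*y - z - 2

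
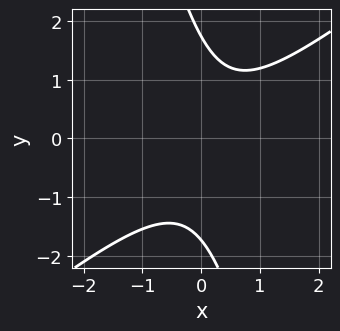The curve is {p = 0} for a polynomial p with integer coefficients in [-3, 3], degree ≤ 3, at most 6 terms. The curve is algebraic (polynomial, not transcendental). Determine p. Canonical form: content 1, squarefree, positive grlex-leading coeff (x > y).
3*x^2 - 3*x*y - y^2 - x + 3

1. The degree is 2 — the shape is more complex than any degree-1 curve.
2. Against the integer gridlines: it misses every integer gridline on the x-axis.
3. Solving for integer coefficients yields p as stated.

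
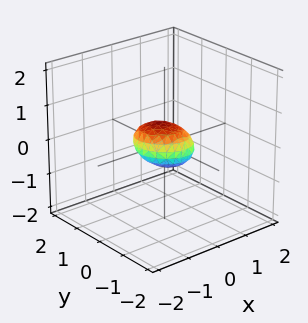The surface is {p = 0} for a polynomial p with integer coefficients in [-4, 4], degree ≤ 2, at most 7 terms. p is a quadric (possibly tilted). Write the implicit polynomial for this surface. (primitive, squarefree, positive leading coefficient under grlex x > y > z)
1. Degree: a generic line meets the surface in up to 2 points, so deg p = 2.
2. The integer polynomial consistent with all of this is the stated p.

2*x^2 + x*y + 2*y^2 - y*z + 3*z^2 - 1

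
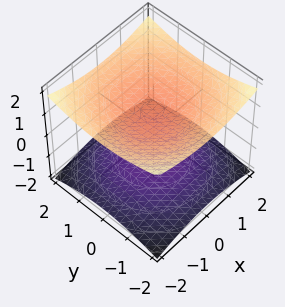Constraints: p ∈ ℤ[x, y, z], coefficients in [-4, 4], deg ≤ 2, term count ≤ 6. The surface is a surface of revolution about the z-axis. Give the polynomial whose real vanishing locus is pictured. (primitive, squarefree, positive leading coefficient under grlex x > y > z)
I count 2 distinct pieces. They look like related sheets of one shape, so recover p as a whole.
deg p = 2. A generic line meets the surface in up to 2 points.
Symmetries: the surface is invariant under rotation about z: p = q(x² + y², z).
From the axis intercepts and sections: no y-intercept at any integer in the box; the z-axis gridline crossings are at z ∈ {-1, 1}; the surface avoids every integer x-axis point in the box.
Matching integer coefficients to the picture gives p.

x^2 + y^2 - 3*z^2 + 3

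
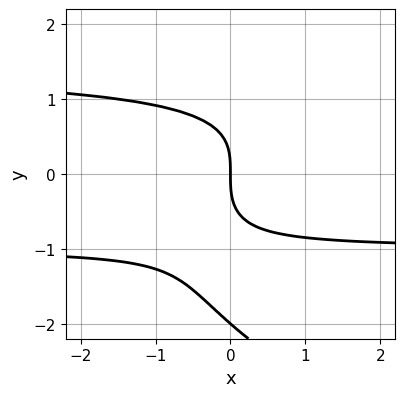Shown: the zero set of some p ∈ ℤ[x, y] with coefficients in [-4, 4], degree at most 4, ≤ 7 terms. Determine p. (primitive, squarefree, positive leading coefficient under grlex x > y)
y^4 - 2*x*y^2 + 2*y^3 + x*y + 3*x

1. Degree: a generic line meets the curve in up to 4 points, so deg p = 4.
2. Checking where it meets the axes: it meets the x-axis at x = 0 (among the integer gridlines); the y-axis gridline crossings are at y ∈ {-2, 0}.
3. Solving for integer coefficients yields p as stated.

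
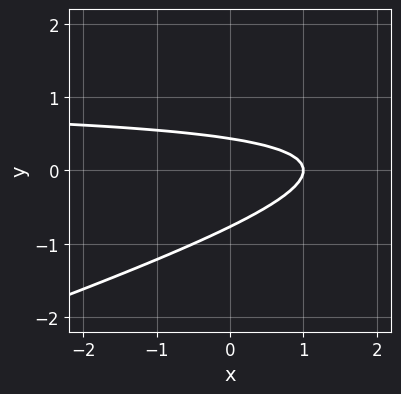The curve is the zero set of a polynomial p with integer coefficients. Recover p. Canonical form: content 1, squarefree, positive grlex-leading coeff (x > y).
x*y - 3*y^2 - x - y + 1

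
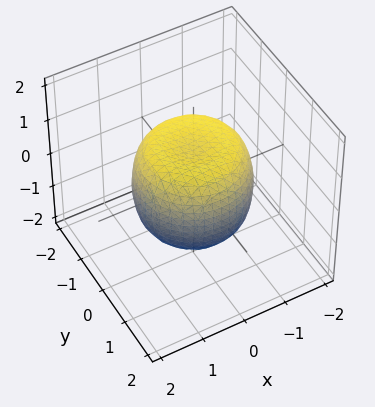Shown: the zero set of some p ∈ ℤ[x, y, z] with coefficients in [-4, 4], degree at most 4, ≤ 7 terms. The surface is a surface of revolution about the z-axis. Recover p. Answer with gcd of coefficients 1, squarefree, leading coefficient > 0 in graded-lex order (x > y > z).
x^4 + 2*x^2*y^2 + y^4 - x^2 - y^2 + z^2 - 1

(a) The degree is 4 — a generic line meets the surface in up to 4 points.
(b) Symmetries: rotational symmetry about the z-axis ⇒ p depends on x, y only through x² + y².
(c) Reading off the gridlines: a circular section at z = 0 has radius between 1 and 2; among the integer gridlines, it crosses the z-axis at z ∈ {-1, 1}.
(d) Matching integer coefficients to the picture gives p.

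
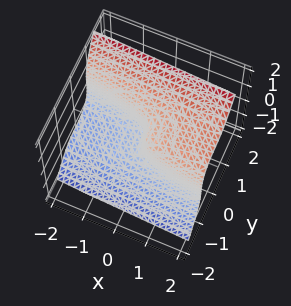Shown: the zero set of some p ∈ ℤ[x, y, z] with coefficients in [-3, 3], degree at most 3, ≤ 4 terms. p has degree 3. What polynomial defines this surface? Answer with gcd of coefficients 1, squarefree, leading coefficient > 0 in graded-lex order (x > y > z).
3*y^3 - z^3 + x

1. Degree: no degree-2 surface has this shape, so deg p = 3.
2. From the axis intercepts and sections: it crosses the x-axis at the gridline x = 0; it crosses the y-axis at the gridline y = 0.
3. Solving for integer coefficients yields p as stated.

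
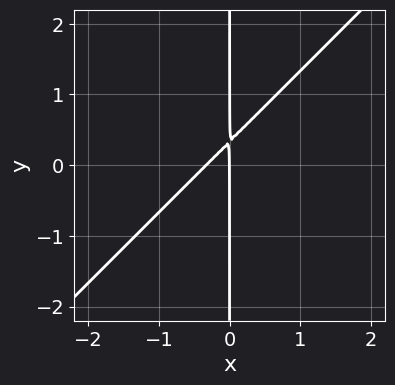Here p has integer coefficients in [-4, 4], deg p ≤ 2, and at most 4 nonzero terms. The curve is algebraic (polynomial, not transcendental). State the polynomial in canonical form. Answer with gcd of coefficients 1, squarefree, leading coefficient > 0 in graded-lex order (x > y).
Degree: no degree-1 curve has this shape, so deg p = 2.
From the visible intercepts: the visible y-axis segment lies entirely on the curve; one x-axis crossing is at x = 0.
Matching integer coefficients to the picture gives p.

3*x^2 - 3*x*y + x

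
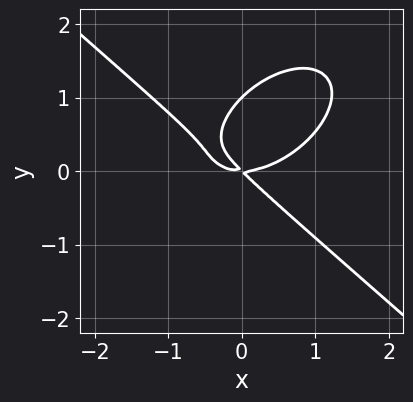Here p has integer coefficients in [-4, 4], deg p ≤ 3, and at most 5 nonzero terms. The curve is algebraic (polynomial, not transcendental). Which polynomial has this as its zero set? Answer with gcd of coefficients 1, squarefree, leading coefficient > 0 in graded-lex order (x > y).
2*x^3 + 3*y^3 - 3*x*y - 3*y^2

First, degree: the shape is more complex than any degree-2 curve, so deg p = 3.
Then, from the visible intercepts: it crosses the x-axis at the gridline x = 0; the y-axis gridline crossings are at y ∈ {0, 1}.
Finally, fitting integer coefficients to these (and the overall shape) gives p.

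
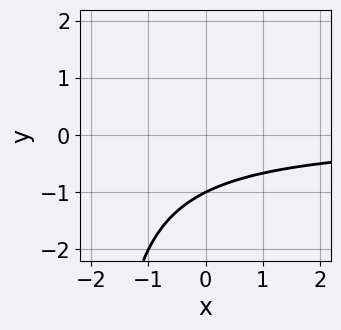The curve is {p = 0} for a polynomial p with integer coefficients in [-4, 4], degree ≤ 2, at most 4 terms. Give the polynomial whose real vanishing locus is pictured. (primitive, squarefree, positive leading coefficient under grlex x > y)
First, degree: a generic line meets the curve in up to 2 points, so deg p = 2.
Then, from the axis intercepts and sections: it misses every integer gridline on the x-axis; it crosses the y-axis at the gridline y = -1.
Finally, fitting integer coefficients to these (and the overall shape) gives p.

x*y + 2*y + 2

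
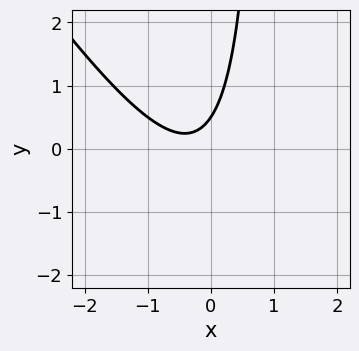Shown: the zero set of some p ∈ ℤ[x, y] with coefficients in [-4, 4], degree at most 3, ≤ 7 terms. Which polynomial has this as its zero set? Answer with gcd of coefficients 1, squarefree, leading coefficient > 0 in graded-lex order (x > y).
1. deg p = 2. No degree-1 curve has this shape.
2. From the visible intercepts: it misses every integer gridline on the x-axis.
3. Together with the visible shape, these determine p as stated.

3*x^2 + 2*x*y + 2*x - 2*y + 1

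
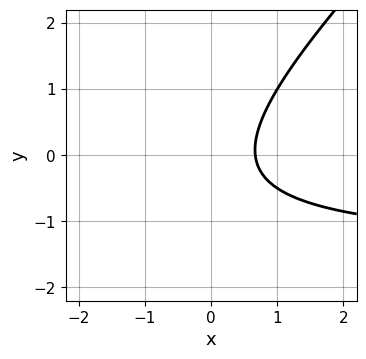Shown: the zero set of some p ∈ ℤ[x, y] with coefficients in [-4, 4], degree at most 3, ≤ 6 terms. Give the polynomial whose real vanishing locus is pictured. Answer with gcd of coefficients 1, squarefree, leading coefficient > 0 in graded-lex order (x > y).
2*x*y - 2*y^2 + 3*x - y - 2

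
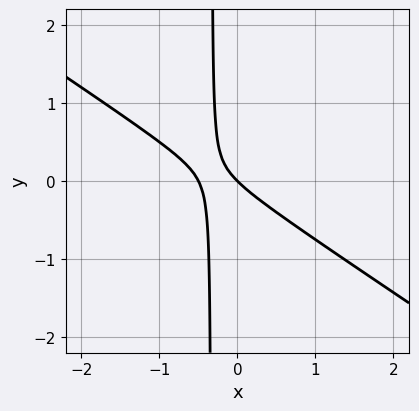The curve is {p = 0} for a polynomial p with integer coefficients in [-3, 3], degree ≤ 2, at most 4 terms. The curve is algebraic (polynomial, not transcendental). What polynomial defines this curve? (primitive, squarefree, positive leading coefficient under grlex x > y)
2*x^2 + 3*x*y + x + y

(a) Degree: the shape is more complex than any degree-1 curve, so deg p = 2.
(b) From the visible intercepts: one y-axis crossing is at y = 0; it meets the x-axis at x = 0 (among the integer gridlines).
(c) Assembling these constraints gives the stated polynomial.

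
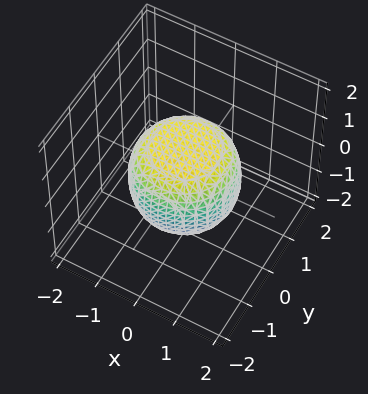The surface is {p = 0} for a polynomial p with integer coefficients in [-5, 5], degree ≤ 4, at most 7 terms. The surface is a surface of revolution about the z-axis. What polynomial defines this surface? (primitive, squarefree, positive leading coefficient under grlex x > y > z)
2*x^4 + 4*x^2*y^2 + 2*y^4 - x^2 - y^2 + 3*z^2 - 3

(a) Degree: the shape is more complex than any degree-3 surface, so deg p = 4.
(b) Symmetries: rotational symmetry about the z-axis ⇒ p depends on x, y only through x² + y².
(c) Observable constraints: a circular section at z = -1 has radius between 0 and 1; among the integer gridlines, it crosses the z-axis at z ∈ {-1, 1}.
(d) Assembling these constraints gives the stated polynomial.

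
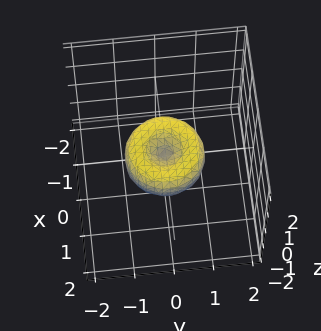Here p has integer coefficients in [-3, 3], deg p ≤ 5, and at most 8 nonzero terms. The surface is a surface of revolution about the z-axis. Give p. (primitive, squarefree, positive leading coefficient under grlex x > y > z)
(a) deg p = 4. A generic line meets the surface in up to 4 points.
(b) Symmetries: the z-axis is an axis of rotation, so x and y enter only as x² + y².
(c) Checking where it meets the axes: one z-axis crossing is at z = 0; among the integer gridlines, it crosses the x-axis at x ∈ {-1, 0, 1}; a circular section at z = 0 has radius exactly 1; among the integer gridlines, it crosses the y-axis at y ∈ {-1, 0, 1}.
(d) The integer polynomial consistent with all of this is the stated p.

x^4 + 2*x^2*y^2 + y^4 - x^2 - y^2 + z^2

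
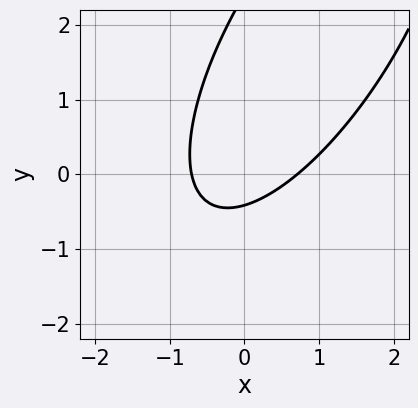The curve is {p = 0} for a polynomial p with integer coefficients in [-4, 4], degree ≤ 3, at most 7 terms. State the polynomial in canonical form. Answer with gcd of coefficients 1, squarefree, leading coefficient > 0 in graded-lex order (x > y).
2*x^2 - 2*x*y + y^2 - 2*y - 1

(a) Degree: no degree-1 curve has this shape, so deg p = 2.
(b) The integer polynomial consistent with all of this is the stated p.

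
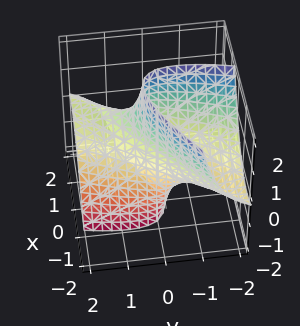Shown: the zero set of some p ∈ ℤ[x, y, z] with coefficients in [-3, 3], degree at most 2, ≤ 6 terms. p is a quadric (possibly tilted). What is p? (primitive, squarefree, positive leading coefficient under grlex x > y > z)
The degree is 2 — no degree-1 surface has this shape.
Checking where it meets the axes: the y-axis gridline crossings are at y ∈ {-1, 1}; no z-intercept at any integer in the box.
The integer polynomial consistent with all of this is the stated p.

2*x^2 - 3*x*y + y^2 + 2*y*z - 1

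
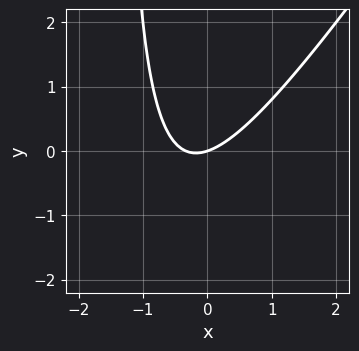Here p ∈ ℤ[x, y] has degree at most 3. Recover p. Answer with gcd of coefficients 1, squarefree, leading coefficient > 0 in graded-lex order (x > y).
1. Degree: no degree-1 curve has this shape, so deg p = 2.
2. Reading off the gridlines: one x-axis crossing is at x = 0; it meets the y-axis at y = 0 (among the integer gridlines).
3. Assembling these constraints gives the stated polynomial.

3*x^2 - 2*x*y + x - 3*y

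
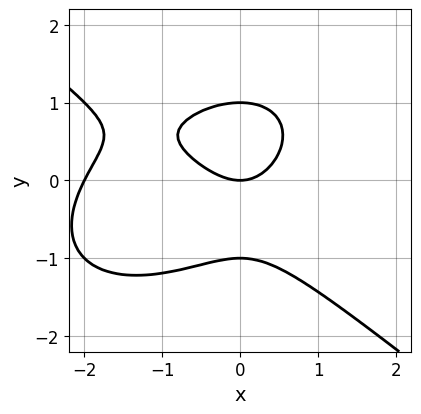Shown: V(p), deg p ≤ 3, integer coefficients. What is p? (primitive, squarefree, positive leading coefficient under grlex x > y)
(a) Degree: no degree-2 curve has this shape, so deg p = 3.
(b) From the visible intercepts: among the integer gridlines, it crosses the y-axis at y ∈ {-1, 0, 1}; among the integer gridlines, it crosses the x-axis at x ∈ {-2, 0}.
(c) Matching integer coefficients to the picture gives p.

x^3 + 2*y^3 + 2*x^2 - 2*y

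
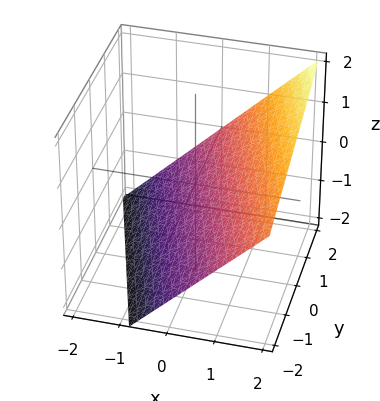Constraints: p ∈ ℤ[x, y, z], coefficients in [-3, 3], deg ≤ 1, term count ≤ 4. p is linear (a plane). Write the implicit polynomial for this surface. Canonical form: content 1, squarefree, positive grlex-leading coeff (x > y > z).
(a) Degree: the surface is flat (a plane), so deg p = 1.
(b) From the visible intercepts: it meets the y-axis at y = 2 (among the integer gridlines).
(c) Together with the visible shape, these determine p as stated.

3*x + y - 3*z - 2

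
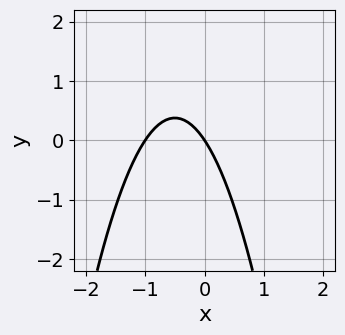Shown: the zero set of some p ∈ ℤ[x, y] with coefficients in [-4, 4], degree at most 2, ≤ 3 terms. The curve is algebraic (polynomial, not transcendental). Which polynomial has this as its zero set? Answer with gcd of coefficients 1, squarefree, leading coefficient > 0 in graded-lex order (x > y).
3*x^2 + 3*x + 2*y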